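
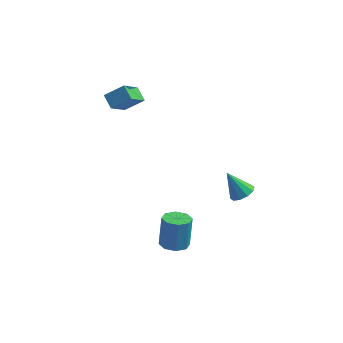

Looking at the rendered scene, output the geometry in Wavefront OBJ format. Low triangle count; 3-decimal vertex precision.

v 4.016 -0.748 0.064
v 4.413 -1.274 0.4
v 3.104 -0.572 1.416
v 4.613 -0.872 0.483
v 4.585 -0.422 0.405
v 4.34 -0.097 0.197
v 3.97 -0.021 -0.062
v 3.618 -0.222 -0.273
v 3.418 -0.625 -0.355
v 3.446 -1.075 -0.277
v 3.691 -1.4 -0.069
v 4.061 -1.476 0.19
v -4.216 1.527 4.407
v -3.206 1.931 5.119
v -3.858 2.86 3.145
v -2.848 3.264 3.857
v -3.652 0.936 3.943
v -2.642 1.34 4.655
v -3.294 2.269 2.681
v -2.284 2.673 3.393
v 0.779 -2.56 -3.596
v 1.529 -2.899 -3.489
v 1.531 -2.34 -1.736
v 0.781 -2 -1.844
v 1.561 -2.295 -3.682
v 1.563 -1.735 -1.929
v 1.135 -1.845 -3.825
v 1.137 -1.286 -2.072
v 0.501 -1.815 -3.834
v 0.502 -1.255 -2.081
v 0.029 -2.22 -3.704
v 0.031 -1.661 -1.951
v -0.003 -2.825 -3.511
v -0.001 -2.265 -1.758
v 0.423 -3.274 -3.368
v 0.425 -2.715 -1.615
v 1.058 -3.305 -3.359
v 1.059 -2.745 -1.606
f 2 1 4
f 2 4 3
f 4 1 5
f 4 5 3
f 5 1 6
f 5 6 3
f 6 1 7
f 6 7 3
f 7 1 8
f 7 8 3
f 8 1 9
f 8 9 3
f 9 1 10
f 9 10 3
f 10 1 11
f 10 11 3
f 11 1 12
f 11 12 3
f 12 1 2
f 12 2 3
f 14 16 13
f 17 14 13
f 13 16 15
f 15 17 13
f 14 20 16
f 18 14 17
f 18 20 14
f 16 20 15
f 19 17 15
f 15 20 19
f 19 18 17
f 20 18 19
f 22 21 25
f 22 25 23
f 23 25 26
f 23 26 24
f 25 21 27
f 25 27 26
f 26 27 28
f 26 28 24
f 27 21 29
f 27 29 28
f 28 29 30
f 28 30 24
f 29 21 31
f 29 31 30
f 30 31 32
f 30 32 24
f 31 21 33
f 31 33 32
f 32 33 34
f 32 34 24
f 33 21 35
f 33 35 34
f 34 35 36
f 34 36 24
f 35 21 37
f 35 37 36
f 36 37 38
f 36 38 24
f 37 21 22
f 37 22 38
f 38 22 23
f 38 23 24



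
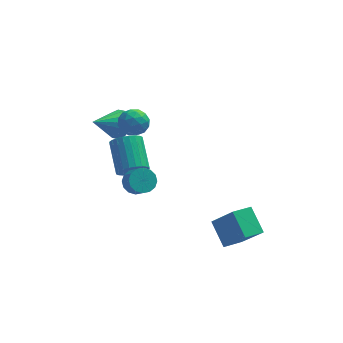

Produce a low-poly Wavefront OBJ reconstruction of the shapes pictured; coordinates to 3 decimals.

v -2.578 1.93 2.806
v -1.861 2.54 2.634
v -1.599 0.74 2.666
v -0.882 1.35 2.494
v -1.276 1.307 3.365
v -1.882 2.043 3.452
v -1.578 1.237 1.848
v -2.184 1.973 1.935
v -1.243 2.112 2.043
v -1.057 2.155 2.98
v -2.403 1.125 2.32
v -2.217 1.168 3.257
v -2.306 2.34 2.732
v -1.154 0.94 2.568
v -1.386 0.915 3.08
v -0.965 1.274 2.979
v -2.318 2.048 3.213
v -1.896 2.406 3.112
v -1.552 1.681 3.542
v -1.564 0.874 2.188
v -1.142 1.232 2.087
v -2.495 2.006 2.321
v -2.074 2.365 2.22
v -1.908 1.599 1.758
v -1.521 2.446 2.284
v -0.945 1.747 2.202
v -1.355 1.68 1.822
v -1.711 2.113 1.873
v -1.411 2.472 2.835
v -0.836 1.772 2.753
v -1.067 1.747 3.264
v -1.423 2.18 3.315
v -1.048 2.22 2.487
v -2.624 1.508 2.547
v -2.049 0.808 2.465
v -2.037 1.1 1.985
v -2.393 1.533 2.036
v -2.515 1.533 3.098
v -1.939 0.834 3.016
v -1.749 1.167 3.427
v -2.105 1.6 3.478
v -2.412 1.06 2.813
v -2.551 4.456 0.113
v -1.924 4.4 0.928
v -4.029 3.524 1.187
v -2.179 4.866 0.981
v -2.533 5.221 0.802
v -2.893 5.372 0.438
v -3.161 5.277 -0.013
v -3.265 4.962 -0.43
v -3.179 4.511 -0.702
v -2.924 4.046 -0.755
v -2.569 3.69 -0.576
v -2.21 3.54 -0.212
v -1.942 3.635 0.239
v -1.837 3.95 0.657
v -1.882 -1.081 0.74
v -0.963 -1.074 0.978
v -1.278 0.708 2.139
v -2.198 0.701 1.9
v -0.958 -0.871 0.668
v -1.274 0.911 1.829
v -1.095 -0.7 0.369
v -1.411 1.082 1.53
v -1.351 -0.587 0.126
v -1.667 1.195 1.287
v -1.688 -0.549 -0.024
v -2.004 1.232 1.137
v -2.055 -0.593 -0.057
v -2.371 1.189 1.104
v -2.395 -0.71 0.031
v -2.711 1.072 1.192
v -2.657 -0.884 0.227
v -2.973 0.898 1.388
v -2.802 -1.088 0.501
v -3.117 0.694 1.662
v -2.806 -1.291 0.811
v -3.122 0.491 1.972
v -2.669 -1.462 1.11
v -2.985 0.32 2.271
v -2.413 -1.575 1.353
v -2.729 0.207 2.514
v -2.076 -1.612 1.503
v -2.392 0.169 2.664
v -1.709 -1.569 1.536
v -2.025 0.213 2.697
v -1.369 -1.452 1.448
v -1.685 0.33 2.609
v -1.107 -1.278 1.252
v -1.423 0.504 2.413
v -1.741 -1.996 0.605
v -1.097 -2.178 0.131
v -0.735 -2.906 0.901
v -1.379 -2.724 1.375
v -0.967 -1.855 0.374
v -0.605 -2.583 1.144
v -1.044 -1.571 0.679
v -0.682 -2.299 1.449
v -1.308 -1.4 0.965
v -0.946 -2.128 1.735
v -1.688 -1.389 1.154
v -1.325 -2.117 1.924
v -2.082 -1.541 1.196
v -1.72 -2.269 1.966
v -2.385 -1.814 1.079
v -2.023 -2.542 1.849
v -2.515 -2.137 0.836
v -2.153 -2.865 1.606
v -2.438 -2.421 0.531
v -2.076 -3.149 1.301
v -2.174 -2.592 0.245
v -1.812 -3.32 1.015
v -1.795 -2.603 0.056
v -1.432 -3.331 0.826
v -1.4 -2.451 0.014
v -1.038 -3.179 0.784
v 3.028 -3.175 -4.387
v 2.432 -1.864 -3.307
v 4.108 -2.428 -4.698
v 3.512 -1.117 -3.619
v 4.128 -4.063 -2.701
v 3.532 -2.752 -1.622
v 5.208 -3.316 -3.013
v 4.612 -2.005 -1.933
f 1 38 17
f 38 12 41
f 17 41 6
f 38 41 17
f 1 17 13
f 17 6 18
f 13 18 2
f 17 18 13
f 1 13 22
f 13 2 23
f 22 23 8
f 13 23 22
f 1 22 34
f 22 8 37
f 34 37 11
f 22 37 34
f 1 34 38
f 34 11 42
f 38 42 12
f 34 42 38
f 2 18 29
f 18 6 32
f 29 32 10
f 18 32 29
f 6 41 19
f 41 12 40
f 19 40 5
f 41 40 19
f 12 42 39
f 42 11 35
f 39 35 3
f 42 35 39
f 11 37 36
f 37 8 24
f 36 24 7
f 37 24 36
f 8 23 28
f 23 2 25
f 28 25 9
f 23 25 28
f 4 30 16
f 30 10 31
f 16 31 5
f 30 31 16
f 4 16 14
f 16 5 15
f 14 15 3
f 16 15 14
f 4 14 21
f 14 3 20
f 21 20 7
f 14 20 21
f 4 21 26
f 21 7 27
f 26 27 9
f 21 27 26
f 4 26 30
f 26 9 33
f 30 33 10
f 26 33 30
f 5 31 19
f 31 10 32
f 19 32 6
f 31 32 19
f 3 15 39
f 15 5 40
f 39 40 12
f 15 40 39
f 7 20 36
f 20 3 35
f 36 35 11
f 20 35 36
f 9 27 28
f 27 7 24
f 28 24 8
f 27 24 28
f 10 33 29
f 33 9 25
f 29 25 2
f 33 25 29
f 44 43 46
f 44 46 45
f 46 43 47
f 46 47 45
f 47 43 48
f 47 48 45
f 48 43 49
f 48 49 45
f 49 43 50
f 49 50 45
f 50 43 51
f 50 51 45
f 51 43 52
f 51 52 45
f 52 43 53
f 52 53 45
f 53 43 54
f 53 54 45
f 54 43 55
f 54 55 45
f 55 43 56
f 55 56 45
f 56 43 44
f 56 44 45
f 58 57 61
f 58 61 59
f 59 61 62
f 59 62 60
f 61 57 63
f 61 63 62
f 62 63 64
f 62 64 60
f 63 57 65
f 63 65 64
f 64 65 66
f 64 66 60
f 65 57 67
f 65 67 66
f 66 67 68
f 66 68 60
f 67 57 69
f 67 69 68
f 68 69 70
f 68 70 60
f 69 57 71
f 69 71 70
f 70 71 72
f 70 72 60
f 71 57 73
f 71 73 72
f 72 73 74
f 72 74 60
f 73 57 75
f 73 75 74
f 74 75 76
f 74 76 60
f 75 57 77
f 75 77 76
f 76 77 78
f 76 78 60
f 77 57 79
f 77 79 78
f 78 79 80
f 78 80 60
f 79 57 81
f 79 81 80
f 80 81 82
f 80 82 60
f 81 57 83
f 81 83 82
f 82 83 84
f 82 84 60
f 83 57 85
f 83 85 84
f 84 85 86
f 84 86 60
f 85 57 87
f 85 87 86
f 86 87 88
f 86 88 60
f 87 57 89
f 87 89 88
f 88 89 90
f 88 90 60
f 89 57 58
f 89 58 90
f 90 58 59
f 90 59 60
f 92 91 95
f 92 95 93
f 93 95 96
f 93 96 94
f 95 91 97
f 95 97 96
f 96 97 98
f 96 98 94
f 97 91 99
f 97 99 98
f 98 99 100
f 98 100 94
f 99 91 101
f 99 101 100
f 100 101 102
f 100 102 94
f 101 91 103
f 101 103 102
f 102 103 104
f 102 104 94
f 103 91 105
f 103 105 104
f 104 105 106
f 104 106 94
f 105 91 107
f 105 107 106
f 106 107 108
f 106 108 94
f 107 91 109
f 107 109 108
f 108 109 110
f 108 110 94
f 109 91 111
f 109 111 110
f 110 111 112
f 110 112 94
f 111 91 113
f 111 113 112
f 112 113 114
f 112 114 94
f 113 91 115
f 113 115 114
f 114 115 116
f 114 116 94
f 115 91 92
f 115 92 116
f 116 92 93
f 116 93 94
f 118 120 117
f 121 118 117
f 117 120 119
f 119 121 117
f 118 124 120
f 122 118 121
f 122 124 118
f 120 124 119
f 123 121 119
f 119 124 123
f 123 122 121
f 124 122 123



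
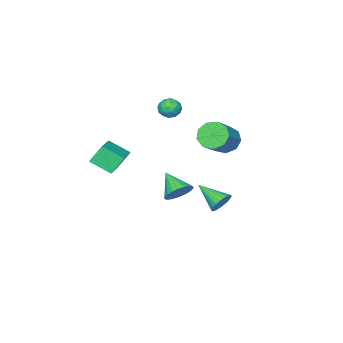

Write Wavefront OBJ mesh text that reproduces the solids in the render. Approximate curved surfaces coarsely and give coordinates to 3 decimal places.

v 0.355 -4.611 0.715
v 2.021 -3.339 1.35
v -0.305 -3.344 -0.092
v 1.361 -2.073 0.544
v 1.099 -4.987 -0.484
v 2.765 -3.716 0.152
v 0.439 -3.721 -1.29
v 2.105 -2.449 -0.655
v -3.047 -1.859 -4.225
v -2.535 -1.393 -3.463
v -3.333 -3.361 -3.115
v -2.937 -1.264 -3.392
v -3.358 -1.238 -3.465
v -3.726 -1.319 -3.669
v -3.976 -1.494 -3.97
v -4.065 -1.731 -4.315
v -3.979 -1.991 -4.644
v -3.732 -2.228 -4.901
v -3.366 -2.401 -5.041
v -2.945 -2.481 -5.04
v -2.542 -2.453 -4.898
v -2.226 -2.322 -4.64
v -2.052 -2.111 -4.31
v -2.051 -1.856 -3.966
v -2.221 -1.602 -3.666
v -0.067 4.826 -1.058
v 0.169 5.215 -0.376
v 0.147 3.094 -0.142
v -0.147 5.199 -0.332
v -0.451 5.126 -0.399
v -0.697 5.008 -0.566
v -0.847 4.862 -0.808
v -0.878 4.71 -1.088
v -0.785 4.576 -1.363
v -0.583 4.48 -1.592
v -0.303 4.436 -1.739
v 0.014 4.452 -1.783
v 0.318 4.525 -1.716
v 0.564 4.644 -1.549
v 0.714 4.79 -1.307
v 0.745 4.942 -1.027
v 0.652 5.076 -0.752
v 0.45 5.172 -0.523
v -3.966 -2.905 3.059
v -3.301 -2.854 2.583
v -4.279 -4.066 2.497
v -3.614 -4.015 2.021
v -3.532 -4.137 2.828
v -3.339 -3.42 3.175
v -4.241 -3.5 1.905
v -4.048 -2.783 2.252
v -3.471 -3.221 1.869
v -3.032 -3.615 2.44
v -4.548 -3.305 2.64
v -4.109 -3.699 3.211
v -3.606 -2.778 2.87
v -3.974 -4.142 2.21
v -3.926 -4.214 2.684
v -3.535 -4.184 2.404
v -3.628 -3.11 3.218
v -3.237 -3.08 2.938
v -3.373 -3.835 3.082
v -4.343 -3.84 2.142
v -3.952 -3.81 1.862
v -4.045 -2.736 2.676
v -3.654 -2.706 2.396
v -4.207 -3.085 1.998
v -3.315 -2.964 2.171
v -3.499 -3.646 1.841
v -3.868 -3.343 1.773
v -3.754 -2.922 1.977
v -3.057 -3.195 2.506
v -3.241 -3.877 2.176
v -3.193 -3.95 2.65
v -3.079 -3.528 2.854
v -3.157 -3.411 2.087
v -4.339 -3.043 2.904
v -4.523 -3.725 2.574
v -4.501 -3.392 2.226
v -4.387 -2.97 2.43
v -4.081 -3.274 3.239
v -4.265 -3.956 2.909
v -3.826 -3.998 3.103
v -3.712 -3.577 3.307
v -4.423 -3.509 2.993
v -2.51 2.657 2.555
v -1.859 2.485 1.763
v -0.238 3.051 2.973
v -0.89 3.223 3.765
v -2.085 3.16 1.75
v -0.464 3.725 2.96
v -2.51 3.599 2.114
v -0.889 4.165 3.324
v -2.935 3.598 2.684
v -1.315 4.163 3.894
v -3.162 3.156 3.194
v -1.541 3.722 4.404
v -3.083 2.481 3.405
v -1.463 3.047 4.615
v -2.737 1.889 3.218
v -1.116 2.454 4.428
v -2.285 1.656 2.721
v -0.664 2.221 3.931
v -1.938 1.891 2.146
v -0.317 2.457 3.356
f 2 4 1
f 5 2 1
f 1 4 3
f 3 5 1
f 2 8 4
f 6 2 5
f 6 8 2
f 4 8 3
f 7 5 3
f 3 8 7
f 7 6 5
f 8 6 7
f 10 9 12
f 10 12 11
f 12 9 13
f 12 13 11
f 13 9 14
f 13 14 11
f 14 9 15
f 14 15 11
f 15 9 16
f 15 16 11
f 16 9 17
f 16 17 11
f 17 9 18
f 17 18 11
f 18 9 19
f 18 19 11
f 19 9 20
f 19 20 11
f 20 9 21
f 20 21 11
f 21 9 22
f 21 22 11
f 22 9 23
f 22 23 11
f 23 9 24
f 23 24 11
f 24 9 25
f 24 25 11
f 25 9 10
f 25 10 11
f 27 26 29
f 27 29 28
f 29 26 30
f 29 30 28
f 30 26 31
f 30 31 28
f 31 26 32
f 31 32 28
f 32 26 33
f 32 33 28
f 33 26 34
f 33 34 28
f 34 26 35
f 34 35 28
f 35 26 36
f 35 36 28
f 36 26 37
f 36 37 28
f 37 26 38
f 37 38 28
f 38 26 39
f 38 39 28
f 39 26 40
f 39 40 28
f 40 26 41
f 40 41 28
f 41 26 42
f 41 42 28
f 42 26 43
f 42 43 28
f 43 26 27
f 43 27 28
f 44 81 60
f 81 55 84
f 60 84 49
f 81 84 60
f 44 60 56
f 60 49 61
f 56 61 45
f 60 61 56
f 44 56 65
f 56 45 66
f 65 66 51
f 56 66 65
f 44 65 77
f 65 51 80
f 77 80 54
f 65 80 77
f 44 77 81
f 77 54 85
f 81 85 55
f 77 85 81
f 45 61 72
f 61 49 75
f 72 75 53
f 61 75 72
f 49 84 62
f 84 55 83
f 62 83 48
f 84 83 62
f 55 85 82
f 85 54 78
f 82 78 46
f 85 78 82
f 54 80 79
f 80 51 67
f 79 67 50
f 80 67 79
f 51 66 71
f 66 45 68
f 71 68 52
f 66 68 71
f 47 73 59
f 73 53 74
f 59 74 48
f 73 74 59
f 47 59 57
f 59 48 58
f 57 58 46
f 59 58 57
f 47 57 64
f 57 46 63
f 64 63 50
f 57 63 64
f 47 64 69
f 64 50 70
f 69 70 52
f 64 70 69
f 47 69 73
f 69 52 76
f 73 76 53
f 69 76 73
f 48 74 62
f 74 53 75
f 62 75 49
f 74 75 62
f 46 58 82
f 58 48 83
f 82 83 55
f 58 83 82
f 50 63 79
f 63 46 78
f 79 78 54
f 63 78 79
f 52 70 71
f 70 50 67
f 71 67 51
f 70 67 71
f 53 76 72
f 76 52 68
f 72 68 45
f 76 68 72
f 87 86 90
f 87 90 88
f 88 90 91
f 88 91 89
f 90 86 92
f 90 92 91
f 91 92 93
f 91 93 89
f 92 86 94
f 92 94 93
f 93 94 95
f 93 95 89
f 94 86 96
f 94 96 95
f 95 96 97
f 95 97 89
f 96 86 98
f 96 98 97
f 97 98 99
f 97 99 89
f 98 86 100
f 98 100 99
f 99 100 101
f 99 101 89
f 100 86 102
f 100 102 101
f 101 102 103
f 101 103 89
f 102 86 104
f 102 104 103
f 103 104 105
f 103 105 89
f 104 86 87
f 104 87 105
f 105 87 88
f 105 88 89



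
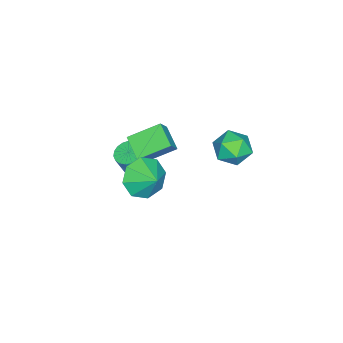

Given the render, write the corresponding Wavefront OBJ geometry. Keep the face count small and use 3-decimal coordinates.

v -0.368 -2.915 -0.396
v -1.237 -1.644 0.347
v 0.431 -2.034 -0.968
v -0.438 -0.763 -0.225
v 0.238 -2.957 0.385
v -0.631 -1.686 1.128
v 1.037 -2.076 -0.187
v 0.168 -0.805 0.556
v 0.751 3.067 3.409
v 1.539 3.179 3.94
v 1.561 2.241 2.38
v 2.349 2.353 2.911
v 1.631 1.806 3.23
v 1.131 2.317 3.866
v 1.969 3.103 2.454
v 1.469 3.614 3.09
v 2.292 3.201 3.35
v 2.083 2.4 3.829
v 1.017 3.02 2.491
v 0.808 2.219 2.97
v -0.838 -2.632 -3.167
v -0.45 -2.002 -3.15
v 0.205 -2.457 -1.196
v -0.182 -3.088 -1.213
v -0.723 -1.913 -3.038
v -0.068 -2.368 -1.084
v -1.015 -1.948 -2.948
v -0.36 -2.403 -0.994
v -1.276 -2.102 -2.896
v -0.621 -2.557 -0.942
v -1.462 -2.347 -2.891
v -0.807 -2.802 -0.937
v -1.54 -2.642 -2.933
v -0.885 -3.097 -0.98
v -1.496 -2.935 -3.016
v -0.841 -3.39 -1.063
v -1.338 -3.176 -3.125
v -0.683 -3.631 -1.172
v -1.094 -3.323 -3.241
v -0.439 -3.778 -1.288
v -0.806 -3.35 -3.345
v -0.151 -3.805 -1.391
v -0.523 -3.254 -3.417
v 0.133 -3.709 -1.464
v -0.294 -3.05 -3.446
v 0.361 -3.505 -1.493
v -0.159 -2.774 -3.427
v 0.496 -3.229 -1.474
v -0.142 -2.473 -3.363
v 0.513 -2.928 -1.409
v -0.245 -2.2 -3.265
v 0.41 -2.655 -1.311
v 3.005 -0.803 0.871
v 3.471 -0.426 -0.04
v 3.515 0.063 1.489
v 2.722 -0.086 0.1
v 2.139 -0.166 0.691
v 2.064 -0.619 1.388
v 2.54 -1.18 1.781
v 3.288 -1.52 1.641
v 3.871 -1.44 1.05
v 3.947 -0.987 0.353
f 2 4 1
f 5 2 1
f 1 4 3
f 3 5 1
f 2 8 4
f 6 2 5
f 6 8 2
f 4 8 3
f 7 5 3
f 3 8 7
f 7 6 5
f 8 6 7
f 9 20 14
f 9 14 10
f 9 10 16
f 9 16 19
f 9 19 20
f 10 14 18
f 14 20 13
f 20 19 11
f 19 16 15
f 16 10 17
f 12 18 13
f 12 13 11
f 12 11 15
f 12 15 17
f 12 17 18
f 13 18 14
f 11 13 20
f 15 11 19
f 17 15 16
f 18 17 10
f 22 21 25
f 22 25 23
f 23 25 26
f 23 26 24
f 25 21 27
f 25 27 26
f 26 27 28
f 26 28 24
f 27 21 29
f 27 29 28
f 28 29 30
f 28 30 24
f 29 21 31
f 29 31 30
f 30 31 32
f 30 32 24
f 31 21 33
f 31 33 32
f 32 33 34
f 32 34 24
f 33 21 35
f 33 35 34
f 34 35 36
f 34 36 24
f 35 21 37
f 35 37 36
f 36 37 38
f 36 38 24
f 37 21 39
f 37 39 38
f 38 39 40
f 38 40 24
f 39 21 41
f 39 41 40
f 40 41 42
f 40 42 24
f 41 21 43
f 41 43 42
f 42 43 44
f 42 44 24
f 43 21 45
f 43 45 44
f 44 45 46
f 44 46 24
f 45 21 47
f 45 47 46
f 46 47 48
f 46 48 24
f 47 21 49
f 47 49 48
f 48 49 50
f 48 50 24
f 49 21 51
f 49 51 50
f 50 51 52
f 50 52 24
f 51 21 22
f 51 22 52
f 52 22 23
f 52 23 24
f 54 53 56
f 54 56 55
f 56 53 57
f 56 57 55
f 57 53 58
f 57 58 55
f 58 53 59
f 58 59 55
f 59 53 60
f 59 60 55
f 60 53 61
f 60 61 55
f 61 53 62
f 61 62 55
f 62 53 54
f 62 54 55



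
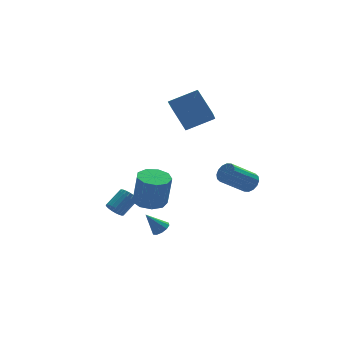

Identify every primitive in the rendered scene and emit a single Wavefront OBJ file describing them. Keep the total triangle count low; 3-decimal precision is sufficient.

v 0.644 0.926 3.308
v 2.437 0.543 4.08
v 0.383 2.421 4.656
v 2.176 2.037 5.429
v 1.484 2.243 2.011
v 3.277 1.859 2.784
v 1.223 3.737 3.36
v 3.016 3.354 4.132
v -1.643 -0.798 -4.111
v -1.11 -0.741 -3.779
v -2.437 -0.382 -2.909
v -1.185 -0.398 -3.947
v -1.434 -0.207 -4.178
v -1.763 -0.243 -4.383
v -2.046 -0.49 -4.484
v -2.175 -0.855 -4.443
v -2.101 -1.199 -4.275
v -1.851 -1.389 -4.044
v -1.522 -1.354 -3.839
v -1.239 -1.106 -3.738
v 3.032 -3.105 -0.099
v 3.477 -2.955 0.46
v 1.852 -2.985 1.759
v 1.408 -3.135 1.199
v 3.366 -2.618 0.33
v 1.742 -2.647 1.628
v 3.166 -2.412 0.084
v 1.542 -2.441 1.383
v 2.931 -2.391 -0.21
v 1.306 -2.42 1.088
v 2.722 -2.562 -0.475
v 1.097 -2.591 0.823
v 2.597 -2.878 -0.639
v 0.972 -2.908 0.659
v 2.588 -3.255 -0.659
v 0.963 -3.285 0.64
v 2.698 -3.593 -0.528
v 1.074 -3.622 0.77
v 2.898 -3.799 -0.283
v 1.274 -3.828 1.016
v 3.134 -3.82 0.012
v 1.509 -3.849 1.31
v 3.343 -3.649 0.277
v 1.718 -3.678 1.575
v 3.468 -3.332 0.441
v 1.843 -3.362 1.739
v -3.639 1.413 -3.193
v -3.306 1.513 -3.754
v -2.149 1.966 -2.988
v -2.481 1.867 -2.427
v -3.427 1.756 -3.716
v -2.27 2.209 -2.95
v -3.584 1.94 -3.587
v -2.427 2.393 -2.821
v -3.751 2.033 -3.39
v -2.594 2.487 -2.624
v -3.899 2.019 -3.159
v -2.741 2.472 -2.393
v -4.001 1.9 -2.934
v -2.844 2.354 -2.168
v -4.041 1.697 -2.753
v -2.884 2.151 -1.987
v -4.011 1.445 -2.649
v -2.854 1.898 -1.883
v -3.917 1.187 -2.639
v -2.76 1.641 -1.873
v -3.775 0.969 -2.724
v -2.617 1.422 -1.958
v -3.609 0.827 -2.891
v -2.452 1.281 -2.125
v -3.448 0.787 -3.11
v -2.291 1.24 -2.344
v -3.321 0.855 -3.343
v -2.163 1.308 -2.577
v -3.248 1.019 -3.55
v -2.091 1.473 -2.784
v -3.243 1.252 -3.696
v -2.085 1.705 -2.93
v -1.753 0.506 -2.39
v -0.82 0.001 -2.53
v -0.614 -0.211 -0.39
v -1.547 0.294 -0.25
v -0.708 0.722 -2.469
v -0.502 0.51 -0.329
v -1.085 1.342 -2.371
v -0.879 1.13 -0.232
v -1.774 1.57 -2.282
v -1.569 1.358 -0.143
v -2.454 1.301 -2.244
v -2.248 1.089 -0.104
v -2.805 0.66 -2.273
v -2.6 0.448 -0.134
v -2.664 -0.053 -2.358
v -2.459 -0.266 -0.218
v -2.097 -0.505 -2.457
v -1.891 -0.717 -0.317
v -1.368 -0.483 -2.525
v -1.163 -0.695 -0.385
f 2 4 1
f 5 2 1
f 1 4 3
f 3 5 1
f 2 8 4
f 6 2 5
f 6 8 2
f 4 8 3
f 7 5 3
f 3 8 7
f 7 6 5
f 8 6 7
f 10 9 12
f 10 12 11
f 12 9 13
f 12 13 11
f 13 9 14
f 13 14 11
f 14 9 15
f 14 15 11
f 15 9 16
f 15 16 11
f 16 9 17
f 16 17 11
f 17 9 18
f 17 18 11
f 18 9 19
f 18 19 11
f 19 9 20
f 19 20 11
f 20 9 10
f 20 10 11
f 22 21 25
f 22 25 23
f 23 25 26
f 23 26 24
f 25 21 27
f 25 27 26
f 26 27 28
f 26 28 24
f 27 21 29
f 27 29 28
f 28 29 30
f 28 30 24
f 29 21 31
f 29 31 30
f 30 31 32
f 30 32 24
f 31 21 33
f 31 33 32
f 32 33 34
f 32 34 24
f 33 21 35
f 33 35 34
f 34 35 36
f 34 36 24
f 35 21 37
f 35 37 36
f 36 37 38
f 36 38 24
f 37 21 39
f 37 39 38
f 38 39 40
f 38 40 24
f 39 21 41
f 39 41 40
f 40 41 42
f 40 42 24
f 41 21 43
f 41 43 42
f 42 43 44
f 42 44 24
f 43 21 45
f 43 45 44
f 44 45 46
f 44 46 24
f 45 21 22
f 45 22 46
f 46 22 23
f 46 23 24
f 48 47 51
f 48 51 49
f 49 51 52
f 49 52 50
f 51 47 53
f 51 53 52
f 52 53 54
f 52 54 50
f 53 47 55
f 53 55 54
f 54 55 56
f 54 56 50
f 55 47 57
f 55 57 56
f 56 57 58
f 56 58 50
f 57 47 59
f 57 59 58
f 58 59 60
f 58 60 50
f 59 47 61
f 59 61 60
f 60 61 62
f 60 62 50
f 61 47 63
f 61 63 62
f 62 63 64
f 62 64 50
f 63 47 65
f 63 65 64
f 64 65 66
f 64 66 50
f 65 47 67
f 65 67 66
f 66 67 68
f 66 68 50
f 67 47 69
f 67 69 68
f 68 69 70
f 68 70 50
f 69 47 71
f 69 71 70
f 70 71 72
f 70 72 50
f 71 47 73
f 71 73 72
f 72 73 74
f 72 74 50
f 73 47 75
f 73 75 74
f 74 75 76
f 74 76 50
f 75 47 77
f 75 77 76
f 76 77 78
f 76 78 50
f 77 47 48
f 77 48 78
f 78 48 49
f 78 49 50
f 80 79 83
f 80 83 81
f 81 83 84
f 81 84 82
f 83 79 85
f 83 85 84
f 84 85 86
f 84 86 82
f 85 79 87
f 85 87 86
f 86 87 88
f 86 88 82
f 87 79 89
f 87 89 88
f 88 89 90
f 88 90 82
f 89 79 91
f 89 91 90
f 90 91 92
f 90 92 82
f 91 79 93
f 91 93 92
f 92 93 94
f 92 94 82
f 93 79 95
f 93 95 94
f 94 95 96
f 94 96 82
f 95 79 97
f 95 97 96
f 96 97 98
f 96 98 82
f 97 79 80
f 97 80 98
f 98 80 81
f 98 81 82



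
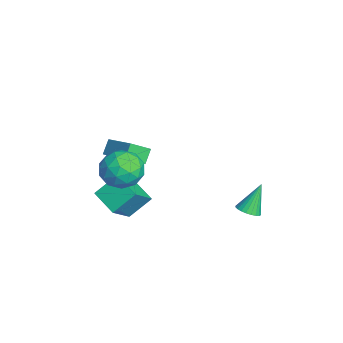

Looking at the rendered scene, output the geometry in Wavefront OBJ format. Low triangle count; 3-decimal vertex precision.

v -2.075 -2.44 -2.03
v -1.835 -3.509 -1.313
v -2.633 -2.075 -1.298
v -2.393 -3.144 -0.581
v -0.327 -1.476 -1.179
v -0.087 -2.545 -0.462
v -0.885 -1.111 -0.447
v -0.645 -2.18 0.27
v 0.546 -3.362 -2.949
v 1.648 -4.307 -1.632
v 0.289 -2.172 -1.88
v 1.391 -3.117 -0.563
v 1.869 -2.583 -3.497
v 2.971 -3.528 -2.18
v 1.612 -1.393 -2.428
v 2.714 -2.338 -1.111
v 2.277 3.462 -3.368
v 2.79 3.934 -3.427
v 1.763 4.218 -1.772
v 2.585 4.062 -3.554
v 2.333 4.099 -3.652
v 2.072 4.039 -3.708
v 1.843 3.891 -3.711
v 1.679 3.677 -3.663
v 1.607 3.431 -3.569
v 1.637 3.189 -3.445
v 1.764 2.989 -3.31
v 1.969 2.861 -3.183
v 2.221 2.824 -3.084
v 2.481 2.885 -3.029
v 2.711 3.033 -3.025
v 2.874 3.246 -3.074
v 2.947 3.492 -3.167
v 2.917 3.734 -3.291
v 3.29 -2.267 2.134
v 4.146 -2.372 1.272
v 2.294 -3.768 1.328
v 3.15 -3.873 0.466
v 3.408 -4.169 1.621
v 4.023 -3.241 2.119
v 2.417 -2.899 0.481
v 3.032 -1.971 0.979
v 3.606 -2.763 0.25
v 4.219 -3.548 0.955
v 2.221 -2.592 1.645
v 2.834 -3.377 2.35
v 3.806 -2.188 1.773
v 2.634 -3.952 0.827
v 2.786 -4.126 1.505
v 3.289 -4.188 0.999
v 3.733 -2.698 2.271
v 4.237 -2.761 1.765
v 3.803 -3.816 1.97
v 2.203 -3.379 0.835
v 2.707 -3.442 0.329
v 3.151 -1.952 1.601
v 3.654 -2.014 1.095
v 2.637 -2.324 0.63
v 3.992 -2.48 0.666
v 3.406 -3.362 0.193
v 2.975 -2.789 0.202
v 3.337 -2.244 0.494
v 4.352 -2.941 1.08
v 3.766 -3.823 0.607
v 3.917 -3.997 1.286
v 4.279 -3.452 1.579
v 4.034 -3.171 0.48
v 2.674 -2.317 1.993
v 2.088 -3.199 1.52
v 2.161 -2.688 1.021
v 2.523 -2.143 1.314
v 3.034 -2.778 2.407
v 2.448 -3.66 1.934
v 3.103 -3.896 2.106
v 3.465 -3.351 2.398
v 2.406 -2.969 2.12
f 2 4 1
f 5 2 1
f 1 4 3
f 3 5 1
f 2 8 4
f 6 2 5
f 6 8 2
f 4 8 3
f 7 5 3
f 3 8 7
f 7 6 5
f 8 6 7
f 10 12 9
f 13 10 9
f 9 12 11
f 11 13 9
f 10 16 12
f 14 10 13
f 14 16 10
f 12 16 11
f 15 13 11
f 11 16 15
f 15 14 13
f 16 14 15
f 18 17 20
f 18 20 19
f 20 17 21
f 20 21 19
f 21 17 22
f 21 22 19
f 22 17 23
f 22 23 19
f 23 17 24
f 23 24 19
f 24 17 25
f 24 25 19
f 25 17 26
f 25 26 19
f 26 17 27
f 26 27 19
f 27 17 28
f 27 28 19
f 28 17 29
f 28 29 19
f 29 17 30
f 29 30 19
f 30 17 31
f 30 31 19
f 31 17 32
f 31 32 19
f 32 17 33
f 32 33 19
f 33 17 34
f 33 34 19
f 34 17 18
f 34 18 19
f 35 72 51
f 72 46 75
f 51 75 40
f 72 75 51
f 35 51 47
f 51 40 52
f 47 52 36
f 51 52 47
f 35 47 56
f 47 36 57
f 56 57 42
f 47 57 56
f 35 56 68
f 56 42 71
f 68 71 45
f 56 71 68
f 35 68 72
f 68 45 76
f 72 76 46
f 68 76 72
f 36 52 63
f 52 40 66
f 63 66 44
f 52 66 63
f 40 75 53
f 75 46 74
f 53 74 39
f 75 74 53
f 46 76 73
f 76 45 69
f 73 69 37
f 76 69 73
f 45 71 70
f 71 42 58
f 70 58 41
f 71 58 70
f 42 57 62
f 57 36 59
f 62 59 43
f 57 59 62
f 38 64 50
f 64 44 65
f 50 65 39
f 64 65 50
f 38 50 48
f 50 39 49
f 48 49 37
f 50 49 48
f 38 48 55
f 48 37 54
f 55 54 41
f 48 54 55
f 38 55 60
f 55 41 61
f 60 61 43
f 55 61 60
f 38 60 64
f 60 43 67
f 64 67 44
f 60 67 64
f 39 65 53
f 65 44 66
f 53 66 40
f 65 66 53
f 37 49 73
f 49 39 74
f 73 74 46
f 49 74 73
f 41 54 70
f 54 37 69
f 70 69 45
f 54 69 70
f 43 61 62
f 61 41 58
f 62 58 42
f 61 58 62
f 44 67 63
f 67 43 59
f 63 59 36
f 67 59 63



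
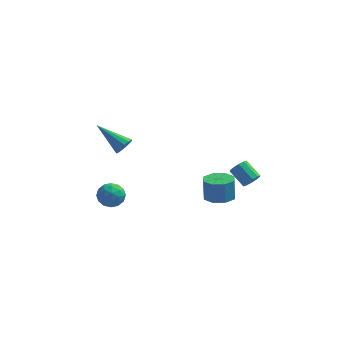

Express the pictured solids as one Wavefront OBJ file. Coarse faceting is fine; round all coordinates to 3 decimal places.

v -2.234 -0.701 3.288
v -1.893 -0.538 3.715
v -3.726 0.001 4.212
v -1.905 -0.292 3.509
v -2.021 -0.176 3.233
v -2.204 -0.226 2.975
v -2.398 -0.427 2.816
v -2.539 -0.716 2.807
v -2.583 -0.999 2.951
v -2.517 -1.188 3.202
v -2.361 -1.223 3.48
v -2.164 -1.091 3.698
v -1.99 -0.836 3.785
v 3.888 1.794 -0.613
v 4.176 1.692 -0.156
v 3.4 2.303 0.47
v 3.112 2.406 0.013
v 4.294 1.981 -0.292
v 3.518 2.592 0.334
v 4.256 2.198 -0.551
v 3.48 2.809 0.076
v 4.078 2.261 -0.833
v 3.302 2.873 -0.207
v 3.828 2.146 -1.032
v 3.051 2.757 -0.405
v 3.6 1.897 -1.07
v 2.824 2.508 -0.444
v 3.482 1.608 -0.934
v 2.706 2.219 -0.308
v 3.52 1.391 -0.676
v 2.744 2.002 -0.049
v 3.698 1.327 -0.393
v 2.922 1.939 0.233
v 3.949 1.443 -0.195
v 3.172 2.054 0.432
v -3.995 2.739 -3.225
v -3.268 2.597 -3.551
v -3.732 1.883 -2.269
v -3.005 1.741 -2.595
v -3.163 2.458 -2.253
v -3.325 2.987 -2.844
v -3.675 1.493 -2.976
v -3.837 2.022 -3.567
v -3.07 1.828 -3.398
v -2.753 2.424 -2.951
v -4.247 2.056 -2.869
v -3.93 2.652 -2.422
v -3.654 2.743 -3.472
v -3.346 1.737 -2.348
v -3.438 2.158 -2.147
v -3.011 2.075 -2.339
v -3.688 2.972 -3.056
v -3.261 2.889 -3.248
v -3.199 2.807 -2.485
v -3.739 1.591 -2.572
v -3.312 1.508 -2.764
v -3.989 2.405 -3.481
v -3.562 2.322 -3.673
v -3.801 1.673 -3.335
v -3.111 2.208 -3.574
v -2.956 1.704 -3.012
v -3.35 1.559 -3.236
v -3.445 1.87 -3.583
v -2.925 2.558 -3.311
v -2.77 2.055 -2.749
v -2.863 2.476 -2.548
v -2.958 2.787 -2.895
v -2.808 2.106 -3.22
v -4.23 2.425 -3.071
v -4.075 1.922 -2.509
v -4.042 1.693 -2.925
v -4.137 2.004 -3.272
v -4.044 2.776 -2.808
v -3.889 2.272 -2.246
v -3.555 2.61 -2.237
v -3.65 2.921 -2.584
v -4.192 2.374 -2.6
v 2.082 3.234 -3.216
v 2.91 2.986 -3.11
v 2.825 3.238 -1.858
v 1.998 3.486 -1.964
v 2.854 3.636 -3.245
v 2.769 3.888 -1.992
v 2.346 4.051 -3.362
v 2.261 4.302 -2.11
v 1.684 3.987 -3.394
v 1.599 4.238 -2.142
v 1.255 3.482 -3.322
v 1.17 3.734 -2.07
v 1.311 2.832 -3.188
v 1.226 3.084 -1.935
v 1.819 2.418 -3.07
v 1.734 2.669 -1.818
v 2.481 2.482 -3.038
v 2.396 2.733 -1.786
f 2 1 4
f 2 4 3
f 4 1 5
f 4 5 3
f 5 1 6
f 5 6 3
f 6 1 7
f 6 7 3
f 7 1 8
f 7 8 3
f 8 1 9
f 8 9 3
f 9 1 10
f 9 10 3
f 10 1 11
f 10 11 3
f 11 1 12
f 11 12 3
f 12 1 13
f 12 13 3
f 13 1 2
f 13 2 3
f 15 14 18
f 15 18 16
f 16 18 19
f 16 19 17
f 18 14 20
f 18 20 19
f 19 20 21
f 19 21 17
f 20 14 22
f 20 22 21
f 21 22 23
f 21 23 17
f 22 14 24
f 22 24 23
f 23 24 25
f 23 25 17
f 24 14 26
f 24 26 25
f 25 26 27
f 25 27 17
f 26 14 28
f 26 28 27
f 27 28 29
f 27 29 17
f 28 14 30
f 28 30 29
f 29 30 31
f 29 31 17
f 30 14 32
f 30 32 31
f 31 32 33
f 31 33 17
f 32 14 34
f 32 34 33
f 33 34 35
f 33 35 17
f 34 14 15
f 34 15 35
f 35 15 16
f 35 16 17
f 36 73 52
f 73 47 76
f 52 76 41
f 73 76 52
f 36 52 48
f 52 41 53
f 48 53 37
f 52 53 48
f 36 48 57
f 48 37 58
f 57 58 43
f 48 58 57
f 36 57 69
f 57 43 72
f 69 72 46
f 57 72 69
f 36 69 73
f 69 46 77
f 73 77 47
f 69 77 73
f 37 53 64
f 53 41 67
f 64 67 45
f 53 67 64
f 41 76 54
f 76 47 75
f 54 75 40
f 76 75 54
f 47 77 74
f 77 46 70
f 74 70 38
f 77 70 74
f 46 72 71
f 72 43 59
f 71 59 42
f 72 59 71
f 43 58 63
f 58 37 60
f 63 60 44
f 58 60 63
f 39 65 51
f 65 45 66
f 51 66 40
f 65 66 51
f 39 51 49
f 51 40 50
f 49 50 38
f 51 50 49
f 39 49 56
f 49 38 55
f 56 55 42
f 49 55 56
f 39 56 61
f 56 42 62
f 61 62 44
f 56 62 61
f 39 61 65
f 61 44 68
f 65 68 45
f 61 68 65
f 40 66 54
f 66 45 67
f 54 67 41
f 66 67 54
f 38 50 74
f 50 40 75
f 74 75 47
f 50 75 74
f 42 55 71
f 55 38 70
f 71 70 46
f 55 70 71
f 44 62 63
f 62 42 59
f 63 59 43
f 62 59 63
f 45 68 64
f 68 44 60
f 64 60 37
f 68 60 64
f 79 78 82
f 79 82 80
f 80 82 83
f 80 83 81
f 82 78 84
f 82 84 83
f 83 84 85
f 83 85 81
f 84 78 86
f 84 86 85
f 85 86 87
f 85 87 81
f 86 78 88
f 86 88 87
f 87 88 89
f 87 89 81
f 88 78 90
f 88 90 89
f 89 90 91
f 89 91 81
f 90 78 92
f 90 92 91
f 91 92 93
f 91 93 81
f 92 78 94
f 92 94 93
f 93 94 95
f 93 95 81
f 94 78 79
f 94 79 95
f 95 79 80
f 95 80 81



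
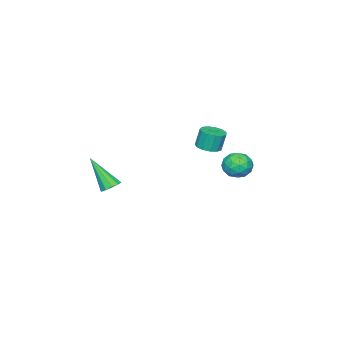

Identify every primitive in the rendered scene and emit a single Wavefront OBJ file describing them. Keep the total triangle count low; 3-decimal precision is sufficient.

v -3.4 3.27 1.982
v -2.876 3.742 2.334
v -2.564 3.038 1.046
v -2.04 3.51 1.398
v -2.233 2.821 1.728
v -2.75 2.964 2.307
v -2.69 3.816 1.073
v -3.207 3.959 1.652
v -2.437 4.08 1.772
v -2.154 3.465 2.177
v -3.286 3.315 1.203
v -3.003 2.7 1.608
v -3.211 3.526 2.24
v -2.229 3.254 1.14
v -2.342 2.848 1.334
v -2.034 3.126 1.541
v -3.137 3.069 2.224
v -2.829 3.347 2.431
v -2.451 2.805 2.075
v -2.611 3.433 0.949
v -2.303 3.711 1.156
v -3.406 3.654 1.839
v -3.098 3.932 2.046
v -2.989 3.975 1.305
v -2.645 4.002 2.116
v -2.154 3.866 1.566
v -2.536 4.046 1.376
v -2.84 4.13 1.716
v -2.479 3.641 2.354
v -1.988 3.504 1.804
v -2.101 3.099 1.999
v -2.405 3.184 2.339
v -2.221 3.839 2.024
v -3.452 3.276 1.576
v -2.961 3.139 1.026
v -3.035 3.596 1.041
v -3.339 3.681 1.381
v -3.286 2.914 1.814
v -2.795 2.778 1.264
v -2.6 2.65 1.664
v -2.904 2.734 2.004
v -3.219 2.941 1.356
v -3.059 1.536 2.243
v -2.568 1.962 2.252
v -2.731 2.13 3.265
v -3.221 1.704 3.257
v -2.87 2.154 2.172
v -3.032 2.321 3.185
v -3.231 2.15 2.114
v -3.394 2.317 3.128
v -3.538 1.95 2.098
v -3.701 2.118 3.111
v -3.693 1.62 2.128
v -3.856 1.787 3.141
v -3.646 1.263 2.194
v -3.809 1.43 3.208
v -3.413 0.992 2.276
v -3.576 1.16 3.29
v -3.067 0.895 2.348
v -3.23 1.062 3.361
v -2.719 1.001 2.386
v -2.882 1.168 3.4
v -2.478 1.277 2.379
v -2.641 1.444 3.393
v -2.422 1.636 2.329
v -2.585 1.803 3.343
v 3.272 0.587 1.997
v 3.549 0.227 1.724
v 3.328 -0.527 3.523
v 3.762 0.432 1.866
v 3.787 0.696 2.058
v 3.616 0.919 2.227
v 3.314 1.014 2.308
v 2.995 0.947 2.27
v 2.783 0.742 2.128
v 2.757 0.478 1.936
v 2.929 0.256 1.767
v 3.231 0.16 1.687
f 1 38 17
f 38 12 41
f 17 41 6
f 38 41 17
f 1 17 13
f 17 6 18
f 13 18 2
f 17 18 13
f 1 13 22
f 13 2 23
f 22 23 8
f 13 23 22
f 1 22 34
f 22 8 37
f 34 37 11
f 22 37 34
f 1 34 38
f 34 11 42
f 38 42 12
f 34 42 38
f 2 18 29
f 18 6 32
f 29 32 10
f 18 32 29
f 6 41 19
f 41 12 40
f 19 40 5
f 41 40 19
f 12 42 39
f 42 11 35
f 39 35 3
f 42 35 39
f 11 37 36
f 37 8 24
f 36 24 7
f 37 24 36
f 8 23 28
f 23 2 25
f 28 25 9
f 23 25 28
f 4 30 16
f 30 10 31
f 16 31 5
f 30 31 16
f 4 16 14
f 16 5 15
f 14 15 3
f 16 15 14
f 4 14 21
f 14 3 20
f 21 20 7
f 14 20 21
f 4 21 26
f 21 7 27
f 26 27 9
f 21 27 26
f 4 26 30
f 26 9 33
f 30 33 10
f 26 33 30
f 5 31 19
f 31 10 32
f 19 32 6
f 31 32 19
f 3 15 39
f 15 5 40
f 39 40 12
f 15 40 39
f 7 20 36
f 20 3 35
f 36 35 11
f 20 35 36
f 9 27 28
f 27 7 24
f 28 24 8
f 27 24 28
f 10 33 29
f 33 9 25
f 29 25 2
f 33 25 29
f 44 43 47
f 44 47 45
f 45 47 48
f 45 48 46
f 47 43 49
f 47 49 48
f 48 49 50
f 48 50 46
f 49 43 51
f 49 51 50
f 50 51 52
f 50 52 46
f 51 43 53
f 51 53 52
f 52 53 54
f 52 54 46
f 53 43 55
f 53 55 54
f 54 55 56
f 54 56 46
f 55 43 57
f 55 57 56
f 56 57 58
f 56 58 46
f 57 43 59
f 57 59 58
f 58 59 60
f 58 60 46
f 59 43 61
f 59 61 60
f 60 61 62
f 60 62 46
f 61 43 63
f 61 63 62
f 62 63 64
f 62 64 46
f 63 43 65
f 63 65 64
f 64 65 66
f 64 66 46
f 65 43 44
f 65 44 66
f 66 44 45
f 66 45 46
f 68 67 70
f 68 70 69
f 70 67 71
f 70 71 69
f 71 67 72
f 71 72 69
f 72 67 73
f 72 73 69
f 73 67 74
f 73 74 69
f 74 67 75
f 74 75 69
f 75 67 76
f 75 76 69
f 76 67 77
f 76 77 69
f 77 67 78
f 77 78 69
f 78 67 68
f 78 68 69



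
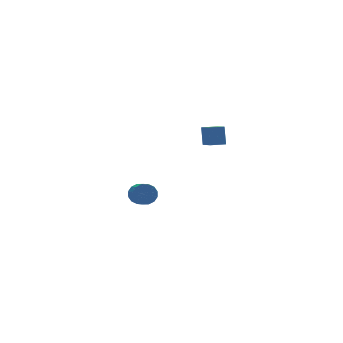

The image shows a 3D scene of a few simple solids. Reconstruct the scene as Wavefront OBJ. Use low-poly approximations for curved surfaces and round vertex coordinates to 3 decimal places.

v -3.7 3.179 -4.216
v -3.267 2.821 -4.771
v -3.407 1.764 -4.2
v -3.84 2.121 -3.644
v -2.998 2.939 -4.487
v -3.137 1.882 -3.916
v -2.917 3.122 -4.13
v -3.056 2.064 -3.559
v -3.046 3.319 -3.796
v -3.185 2.262 -3.225
v -3.35 3.479 -3.575
v -3.49 2.422 -3.003
v -3.748 3.559 -3.525
v -3.888 2.501 -2.953
v -4.133 3.536 -3.66
v -4.273 2.479 -3.089
v -4.403 3.418 -3.944
v -4.542 2.361 -3.373
v -4.484 3.236 -4.301
v -4.623 2.178 -3.73
v -4.355 3.038 -4.635
v -4.494 1.981 -4.064
v -4.05 2.878 -4.857
v -4.19 1.821 -4.285
v -3.652 2.799 -4.907
v -3.792 1.741 -4.335
v -2.886 -4.753 3.805
v -2.727 -4.213 4.921
v -2.635 -3.29 3.062
v -2.476 -2.75 4.178
v -1.984 -4.93 3.762
v -1.825 -4.39 4.878
v -1.733 -3.467 3.019
v -1.574 -2.927 4.135
f 2 1 5
f 2 5 3
f 3 5 6
f 3 6 4
f 5 1 7
f 5 7 6
f 6 7 8
f 6 8 4
f 7 1 9
f 7 9 8
f 8 9 10
f 8 10 4
f 9 1 11
f 9 11 10
f 10 11 12
f 10 12 4
f 11 1 13
f 11 13 12
f 12 13 14
f 12 14 4
f 13 1 15
f 13 15 14
f 14 15 16
f 14 16 4
f 15 1 17
f 15 17 16
f 16 17 18
f 16 18 4
f 17 1 19
f 17 19 18
f 18 19 20
f 18 20 4
f 19 1 21
f 19 21 20
f 20 21 22
f 20 22 4
f 21 1 23
f 21 23 22
f 22 23 24
f 22 24 4
f 23 1 25
f 23 25 24
f 24 25 26
f 24 26 4
f 25 1 2
f 25 2 26
f 26 2 3
f 26 3 4
f 28 30 27
f 31 28 27
f 27 30 29
f 29 31 27
f 28 34 30
f 32 28 31
f 32 34 28
f 30 34 29
f 33 31 29
f 29 34 33
f 33 32 31
f 34 32 33



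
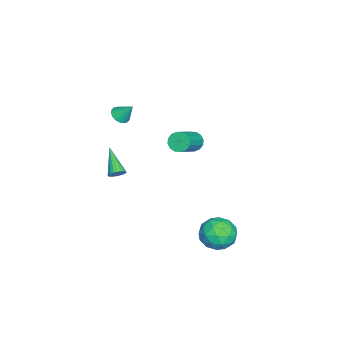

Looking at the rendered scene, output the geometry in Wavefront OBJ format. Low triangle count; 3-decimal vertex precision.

v -4.18 0.131 0.04
v -3.764 0.371 -0.51
v -2.104 -0.031 0.57
v -2.52 -0.271 1.12
v -3.829 0.676 -0.296
v -2.17 0.274 0.784
v -3.988 0.835 0.007
v -2.329 0.433 1.087
v -4.198 0.805 0.32
v -2.539 0.403 1.4
v -4.404 0.595 0.557
v -2.745 0.193 1.637
v -4.549 0.26 0.656
v -2.89 -0.142 1.736
v -4.596 -0.109 0.59
v -2.936 -0.511 1.67
v -4.53 -0.414 0.376
v -2.871 -0.816 1.456
v -4.371 -0.573 0.073
v -2.712 -0.975 1.153
v -4.161 -0.543 -0.24
v -2.502 -0.945 0.84
v -3.955 -0.333 -0.477
v -2.296 -0.735 0.603
v -3.81 0.002 -0.576
v -2.151 -0.4 0.504
v 3.455 4.627 -0.884
v 4.378 4.103 -0.398
v 3.382 3.277 -2.202
v 4.305 2.753 -1.716
v 3.281 2.767 -1.157
v 3.326 3.601 -0.342
v 4.434 3.779 -2.258
v 4.479 4.613 -1.443
v 4.983 3.579 -1.247
v 4.271 2.954 -0.567
v 3.489 4.426 -2.033
v 2.777 3.801 -1.353
v 3.923 4.484 -0.525
v 3.837 2.896 -2.075
v 3.235 2.904 -1.746
v 3.778 2.596 -1.461
v 3.304 4.189 -0.492
v 3.847 3.881 -0.207
v 3.202 3.095 -0.653
v 3.913 3.499 -2.393
v 4.456 3.191 -2.108
v 3.982 4.784 -1.139
v 4.525 4.476 -0.854
v 4.558 4.285 -1.947
v 4.821 3.868 -0.739
v 4.778 3.074 -1.514
v 4.854 3.677 -1.832
v 4.881 4.168 -1.353
v 4.402 3.5 -0.339
v 4.359 2.706 -1.114
v 3.757 2.714 -0.785
v 3.784 3.205 -0.306
v 4.758 3.192 -0.838
v 3.401 4.674 -1.486
v 3.358 3.88 -2.261
v 3.976 4.175 -2.294
v 4.003 4.666 -1.815
v 2.982 4.306 -1.086
v 2.939 3.512 -1.861
v 2.879 3.212 -1.247
v 2.906 3.703 -0.768
v 3.002 4.188 -1.762
v -2.047 -3.671 3.212
v -1.705 -4.138 3.529
v -1.873 -2.869 4.208
v -1.497 -3.996 3.378
v -1.398 -3.79 3.195
v -1.427 -3.559 3.015
v -1.579 -3.351 2.874
v -1.823 -3.207 2.8
v -2.112 -3.154 2.807
v -2.388 -3.203 2.895
v -2.596 -3.346 3.046
v -2.696 -3.552 3.23
v -2.666 -3.782 3.41
v -2.515 -3.99 3.551
v -2.27 -4.135 3.625
v -1.981 -4.188 3.617
v 4.64 -1.871 3.272
v 5.024 -2.143 3.516
v 3.34 -2.689 4.408
v 5.014 -1.959 3.637
v 4.94 -1.76 3.695
v 4.813 -1.58 3.681
v 4.657 -1.451 3.595
v 4.498 -1.393 3.454
v 4.363 -1.419 3.281
v 4.276 -1.522 3.107
v 4.252 -1.686 2.962
v 4.295 -1.882 2.87
v 4.398 -2.076 2.848
v 4.543 -2.234 2.899
v 4.704 -2.329 3.015
v 4.854 -2.346 3.175
v 4.967 -2.28 3.352
f 2 1 5
f 2 5 3
f 3 5 6
f 3 6 4
f 5 1 7
f 5 7 6
f 6 7 8
f 6 8 4
f 7 1 9
f 7 9 8
f 8 9 10
f 8 10 4
f 9 1 11
f 9 11 10
f 10 11 12
f 10 12 4
f 11 1 13
f 11 13 12
f 12 13 14
f 12 14 4
f 13 1 15
f 13 15 14
f 14 15 16
f 14 16 4
f 15 1 17
f 15 17 16
f 16 17 18
f 16 18 4
f 17 1 19
f 17 19 18
f 18 19 20
f 18 20 4
f 19 1 21
f 19 21 20
f 20 21 22
f 20 22 4
f 21 1 23
f 21 23 22
f 22 23 24
f 22 24 4
f 23 1 25
f 23 25 24
f 24 25 26
f 24 26 4
f 25 1 2
f 25 2 26
f 26 2 3
f 26 3 4
f 27 64 43
f 64 38 67
f 43 67 32
f 64 67 43
f 27 43 39
f 43 32 44
f 39 44 28
f 43 44 39
f 27 39 48
f 39 28 49
f 48 49 34
f 39 49 48
f 27 48 60
f 48 34 63
f 60 63 37
f 48 63 60
f 27 60 64
f 60 37 68
f 64 68 38
f 60 68 64
f 28 44 55
f 44 32 58
f 55 58 36
f 44 58 55
f 32 67 45
f 67 38 66
f 45 66 31
f 67 66 45
f 38 68 65
f 68 37 61
f 65 61 29
f 68 61 65
f 37 63 62
f 63 34 50
f 62 50 33
f 63 50 62
f 34 49 54
f 49 28 51
f 54 51 35
f 49 51 54
f 30 56 42
f 56 36 57
f 42 57 31
f 56 57 42
f 30 42 40
f 42 31 41
f 40 41 29
f 42 41 40
f 30 40 47
f 40 29 46
f 47 46 33
f 40 46 47
f 30 47 52
f 47 33 53
f 52 53 35
f 47 53 52
f 30 52 56
f 52 35 59
f 56 59 36
f 52 59 56
f 31 57 45
f 57 36 58
f 45 58 32
f 57 58 45
f 29 41 65
f 41 31 66
f 65 66 38
f 41 66 65
f 33 46 62
f 46 29 61
f 62 61 37
f 46 61 62
f 35 53 54
f 53 33 50
f 54 50 34
f 53 50 54
f 36 59 55
f 59 35 51
f 55 51 28
f 59 51 55
f 70 69 72
f 70 72 71
f 72 69 73
f 72 73 71
f 73 69 74
f 73 74 71
f 74 69 75
f 74 75 71
f 75 69 76
f 75 76 71
f 76 69 77
f 76 77 71
f 77 69 78
f 77 78 71
f 78 69 79
f 78 79 71
f 79 69 80
f 79 80 71
f 80 69 81
f 80 81 71
f 81 69 82
f 81 82 71
f 82 69 83
f 82 83 71
f 83 69 84
f 83 84 71
f 84 69 70
f 84 70 71
f 86 85 88
f 86 88 87
f 88 85 89
f 88 89 87
f 89 85 90
f 89 90 87
f 90 85 91
f 90 91 87
f 91 85 92
f 91 92 87
f 92 85 93
f 92 93 87
f 93 85 94
f 93 94 87
f 94 85 95
f 94 95 87
f 95 85 96
f 95 96 87
f 96 85 97
f 96 97 87
f 97 85 98
f 97 98 87
f 98 85 99
f 98 99 87
f 99 85 100
f 99 100 87
f 100 85 101
f 100 101 87
f 101 85 86
f 101 86 87



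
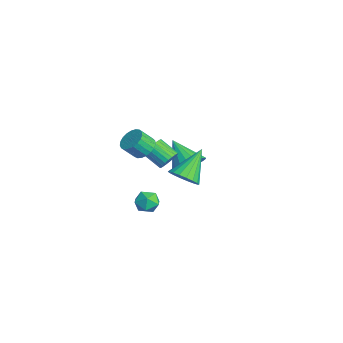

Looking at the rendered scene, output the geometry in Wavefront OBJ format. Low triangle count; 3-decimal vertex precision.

v 4.083 -2.387 1.451
v 4.831 -2.153 1.723
v 3.257 -1.233 2.729
v 4.76 -1.907 1.456
v 4.555 -1.757 1.188
v 4.257 -1.731 0.972
v 3.924 -1.836 0.851
v 3.622 -2.049 0.848
v 3.412 -2.329 0.965
v 3.334 -2.621 1.178
v 3.405 -2.866 1.445
v 3.61 -3.016 1.713
v 3.909 -3.042 1.929
v 4.242 -2.938 2.05
v 4.543 -2.725 2.053
v 4.754 -2.444 1.936
v -0.205 -1.867 -0.305
v 0.218 -2.346 -0.281
v -0.571 -3.012 0.35
v -0.995 -2.533 0.325
v 0.276 -2.219 -0.074
v -0.513 -2.885 0.557
v 0.261 -2.039 0.098
v -0.528 -2.704 0.728
v 0.175 -1.832 0.208
v -0.614 -2.498 0.839
v 0.031 -1.631 0.24
v -0.758 -2.296 0.871
v -0.149 -1.465 0.189
v -0.938 -2.131 0.82
v -0.338 -1.361 0.063
v -1.127 -2.027 0.694
v -0.506 -1.334 -0.119
v -1.296 -2 0.512
v -0.629 -1.388 -0.33
v -1.418 -2.054 0.301
v -0.687 -1.515 -0.537
v -1.476 -2.181 0.094
v -0.672 -1.696 -0.708
v -1.461 -2.361 -0.078
v -0.586 -1.902 -0.819
v -1.375 -2.568 -0.188
v -0.442 -2.104 -0.851
v -1.231 -2.769 -0.22
v -0.262 -2.269 -0.8
v -1.051 -2.935 -0.169
v -0.073 -2.373 -0.674
v -0.862 -3.039 -0.043
v 0.096 -2.4 -0.492
v -0.694 -3.066 0.139
v -0.666 -3.011 0.532
v -0.06 -3.308 0.28
v -0.069 -3.986 1.056
v -0.674 -3.689 1.308
v 0.046 -3.098 0.464
v 0.037 -3.775 1.24
v 0.029 -2.873 0.661
v 0.02 -3.55 1.437
v -0.108 -2.671 0.835
v -0.117 -3.349 1.611
v -0.341 -2.529 0.957
v -0.35 -3.206 1.733
v -0.631 -2.47 1.005
v -0.64 -3.147 1.781
v -0.926 -2.504 0.972
v -0.935 -3.181 1.748
v -1.177 -2.627 0.862
v -1.186 -3.304 1.638
v -1.339 -2.815 0.695
v -1.348 -3.493 1.472
v -1.384 -3.038 0.501
v -1.393 -3.715 1.277
v -1.306 -3.256 0.311
v -1.315 -3.933 1.087
v -1.116 -3.432 0.16
v -1.125 -4.109 0.936
v -0.849 -3.535 0.073
v -0.858 -4.212 0.849
v -0.55 -3.548 0.065
v -0.559 -4.225 0.842
v -0.271 -3.467 0.139
v -0.28 -4.145 0.915
v -2.08 -0.29 -2.244
v -1.677 0.272 -1.536
v -3.4 -0.79 -1.096
v -1.955 0.55 -1.735
v -2.258 0.661 -2.035
v -2.526 0.584 -2.376
v -2.705 0.334 -2.692
v -2.761 -0.04 -2.918
v -2.681 -0.463 -3.011
v -2.483 -0.852 -2.952
v -2.205 -1.13 -2.753
v -1.902 -1.241 -2.453
v -1.634 -1.164 -2.112
v -1.454 -0.914 -1.797
v -1.399 -0.54 -1.57
v -1.478 -0.116 -1.477
v 0.651 -2.806 -1.959
v 1.238 -2.816 -2.404
v 0.182 -3.724 -2.556
v 0.769 -3.734 -3.001
v 0.838 -3.933 -2.295
v 1.127 -3.366 -1.926
v 0.293 -3.174 -3.034
v 0.582 -2.607 -2.665
v 1.016 -3.044 -3.068
v 1.353 -3.513 -2.611
v 0.067 -3.027 -2.349
v 0.404 -3.496 -1.892
f 2 1 4
f 2 4 3
f 4 1 5
f 4 5 3
f 5 1 6
f 5 6 3
f 6 1 7
f 6 7 3
f 7 1 8
f 7 8 3
f 8 1 9
f 8 9 3
f 9 1 10
f 9 10 3
f 10 1 11
f 10 11 3
f 11 1 12
f 11 12 3
f 12 1 13
f 12 13 3
f 13 1 14
f 13 14 3
f 14 1 15
f 14 15 3
f 15 1 16
f 15 16 3
f 16 1 2
f 16 2 3
f 18 17 21
f 18 21 19
f 19 21 22
f 19 22 20
f 21 17 23
f 21 23 22
f 22 23 24
f 22 24 20
f 23 17 25
f 23 25 24
f 24 25 26
f 24 26 20
f 25 17 27
f 25 27 26
f 26 27 28
f 26 28 20
f 27 17 29
f 27 29 28
f 28 29 30
f 28 30 20
f 29 17 31
f 29 31 30
f 30 31 32
f 30 32 20
f 31 17 33
f 31 33 32
f 32 33 34
f 32 34 20
f 33 17 35
f 33 35 34
f 34 35 36
f 34 36 20
f 35 17 37
f 35 37 36
f 36 37 38
f 36 38 20
f 37 17 39
f 37 39 38
f 38 39 40
f 38 40 20
f 39 17 41
f 39 41 40
f 40 41 42
f 40 42 20
f 41 17 43
f 41 43 42
f 42 43 44
f 42 44 20
f 43 17 45
f 43 45 44
f 44 45 46
f 44 46 20
f 45 17 47
f 45 47 46
f 46 47 48
f 46 48 20
f 47 17 49
f 47 49 48
f 48 49 50
f 48 50 20
f 49 17 18
f 49 18 50
f 50 18 19
f 50 19 20
f 52 51 55
f 52 55 53
f 53 55 56
f 53 56 54
f 55 51 57
f 55 57 56
f 56 57 58
f 56 58 54
f 57 51 59
f 57 59 58
f 58 59 60
f 58 60 54
f 59 51 61
f 59 61 60
f 60 61 62
f 60 62 54
f 61 51 63
f 61 63 62
f 62 63 64
f 62 64 54
f 63 51 65
f 63 65 64
f 64 65 66
f 64 66 54
f 65 51 67
f 65 67 66
f 66 67 68
f 66 68 54
f 67 51 69
f 67 69 68
f 68 69 70
f 68 70 54
f 69 51 71
f 69 71 70
f 70 71 72
f 70 72 54
f 71 51 73
f 71 73 72
f 72 73 74
f 72 74 54
f 73 51 75
f 73 75 74
f 74 75 76
f 74 76 54
f 75 51 77
f 75 77 76
f 76 77 78
f 76 78 54
f 77 51 79
f 77 79 78
f 78 79 80
f 78 80 54
f 79 51 81
f 79 81 80
f 80 81 82
f 80 82 54
f 81 51 52
f 81 52 82
f 82 52 53
f 82 53 54
f 84 83 86
f 84 86 85
f 86 83 87
f 86 87 85
f 87 83 88
f 87 88 85
f 88 83 89
f 88 89 85
f 89 83 90
f 89 90 85
f 90 83 91
f 90 91 85
f 91 83 92
f 91 92 85
f 92 83 93
f 92 93 85
f 93 83 94
f 93 94 85
f 94 83 95
f 94 95 85
f 95 83 96
f 95 96 85
f 96 83 97
f 96 97 85
f 97 83 98
f 97 98 85
f 98 83 84
f 98 84 85
f 99 110 104
f 99 104 100
f 99 100 106
f 99 106 109
f 99 109 110
f 100 104 108
f 104 110 103
f 110 109 101
f 109 106 105
f 106 100 107
f 102 108 103
f 102 103 101
f 102 101 105
f 102 105 107
f 102 107 108
f 103 108 104
f 101 103 110
f 105 101 109
f 107 105 106
f 108 107 100



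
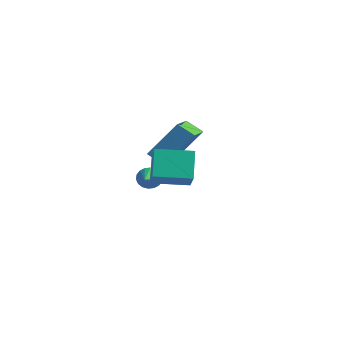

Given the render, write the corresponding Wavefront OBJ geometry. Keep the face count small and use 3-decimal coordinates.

v -2.889 -0.074 -2.177
v -2.619 -0.077 -2.621
v -1.991 -1.126 -1.623
v -2.509 0.083 -2.495
v -2.474 0.212 -2.306
v -2.522 0.284 -2.092
v -2.642 0.286 -1.894
v -2.811 0.216 -1.752
v -2.996 0.089 -1.694
v -3.159 -0.071 -1.732
v -3.269 -0.231 -1.858
v -3.304 -0.36 -2.047
v -3.256 -0.432 -2.262
v -3.136 -0.433 -2.459
v -2.967 -0.364 -2.601
v -2.783 -0.236 -2.659
v -2.491 -0.544 -0.592
v -1.863 0.443 0.892
v -3.468 0.852 -1.107
v -2.841 1.839 0.377
v -1.839 -0.259 -1.057
v -1.212 0.728 0.427
v -2.817 1.137 -1.572
v -2.189 2.124 -0.088
v 0.918 -3.482 -0.036
v 0.373 -2.889 0.959
v 1.863 -2.403 -0.163
v 1.318 -1.809 0.832
v 1.722 -4.091 0.768
v 1.177 -3.497 1.763
v 2.667 -3.011 0.641
v 2.122 -2.418 1.636
f 2 1 4
f 2 4 3
f 4 1 5
f 4 5 3
f 5 1 6
f 5 6 3
f 6 1 7
f 6 7 3
f 7 1 8
f 7 8 3
f 8 1 9
f 8 9 3
f 9 1 10
f 9 10 3
f 10 1 11
f 10 11 3
f 11 1 12
f 11 12 3
f 12 1 13
f 12 13 3
f 13 1 14
f 13 14 3
f 14 1 15
f 14 15 3
f 15 1 16
f 15 16 3
f 16 1 2
f 16 2 3
f 18 20 17
f 21 18 17
f 17 20 19
f 19 21 17
f 18 24 20
f 22 18 21
f 22 24 18
f 20 24 19
f 23 21 19
f 19 24 23
f 23 22 21
f 24 22 23
f 26 28 25
f 29 26 25
f 25 28 27
f 27 29 25
f 26 32 28
f 30 26 29
f 30 32 26
f 28 32 27
f 31 29 27
f 27 32 31
f 31 30 29
f 32 30 31



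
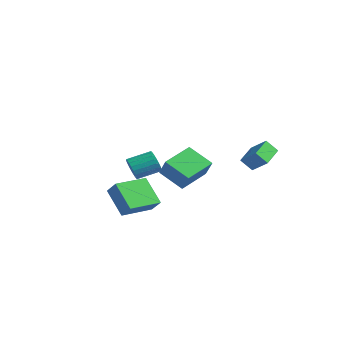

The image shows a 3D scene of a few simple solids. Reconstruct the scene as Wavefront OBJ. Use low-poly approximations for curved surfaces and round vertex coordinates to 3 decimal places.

v 0.857 -4.33 -3.645
v -0.466 -4.397 -2.241
v 0.742 -2.354 -3.66
v -0.581 -2.421 -2.256
v 1.641 -4.279 -2.904
v 0.318 -4.346 -1.5
v 1.526 -2.303 -2.919
v 0.203 -2.37 -1.515
v 3.734 -2.433 -1.195
v 2.483 -3.021 -0.295
v 3.336 -0.674 -0.599
v 2.085 -1.262 0.302
v 4.555 -2.598 -0.162
v 3.304 -3.186 0.739
v 4.157 -0.839 0.435
v 2.906 -1.427 1.335
v -3.765 -0.747 -2.375
v -3.453 -1.1 -1.754
v -2.962 0.234 -1.243
v -3.275 0.587 -1.865
v -3.208 -1.108 -1.966
v -2.717 0.225 -1.456
v -3.06 -1.055 -2.25
v -2.569 0.279 -1.739
v -3.033 -0.947 -2.555
v -2.543 0.386 -2.044
v -3.133 -0.806 -2.829
v -2.643 0.528 -2.318
v -3.343 -0.654 -3.024
v -2.852 0.68 -2.514
v -3.625 -0.518 -3.108
v -3.135 0.816 -2.597
v -3.932 -0.422 -3.064
v -3.441 0.912 -2.554
v -4.21 -0.382 -2.902
v -3.719 0.952 -2.391
v -4.411 -0.405 -2.648
v -3.92 0.929 -2.138
v -4.5 -0.487 -2.348
v -4.01 0.847 -1.837
v -4.463 -0.614 -2.052
v -3.972 0.72 -1.541
v -4.304 -0.764 -1.812
v -3.814 0.569 -1.301
v -4.053 -0.911 -1.669
v -3.562 0.422 -1.159
v -3.752 -1.03 -1.649
v -3.261 0.304 -1.138
v 3.407 2.297 -0.916
v 3.012 1.791 -0.216
v 2.719 3.503 -0.435
v 2.323 2.998 0.266
v 4.397 2.562 -0.166
v 4.001 2.057 0.535
v 3.708 3.769 0.316
v 3.313 3.263 1.016
f 2 4 1
f 5 2 1
f 1 4 3
f 3 5 1
f 2 8 4
f 6 2 5
f 6 8 2
f 4 8 3
f 7 5 3
f 3 8 7
f 7 6 5
f 8 6 7
f 10 12 9
f 13 10 9
f 9 12 11
f 11 13 9
f 10 16 12
f 14 10 13
f 14 16 10
f 12 16 11
f 15 13 11
f 11 16 15
f 15 14 13
f 16 14 15
f 18 17 21
f 18 21 19
f 19 21 22
f 19 22 20
f 21 17 23
f 21 23 22
f 22 23 24
f 22 24 20
f 23 17 25
f 23 25 24
f 24 25 26
f 24 26 20
f 25 17 27
f 25 27 26
f 26 27 28
f 26 28 20
f 27 17 29
f 27 29 28
f 28 29 30
f 28 30 20
f 29 17 31
f 29 31 30
f 30 31 32
f 30 32 20
f 31 17 33
f 31 33 32
f 32 33 34
f 32 34 20
f 33 17 35
f 33 35 34
f 34 35 36
f 34 36 20
f 35 17 37
f 35 37 36
f 36 37 38
f 36 38 20
f 37 17 39
f 37 39 38
f 38 39 40
f 38 40 20
f 39 17 41
f 39 41 40
f 40 41 42
f 40 42 20
f 41 17 43
f 41 43 42
f 42 43 44
f 42 44 20
f 43 17 45
f 43 45 44
f 44 45 46
f 44 46 20
f 45 17 47
f 45 47 46
f 46 47 48
f 46 48 20
f 47 17 18
f 47 18 48
f 48 18 19
f 48 19 20
f 50 52 49
f 53 50 49
f 49 52 51
f 51 53 49
f 50 56 52
f 54 50 53
f 54 56 50
f 52 56 51
f 55 53 51
f 51 56 55
f 55 54 53
f 56 54 55



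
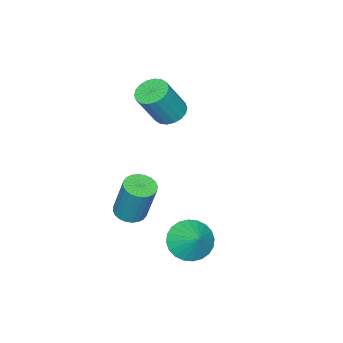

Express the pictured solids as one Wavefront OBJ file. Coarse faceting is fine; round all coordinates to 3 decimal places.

v -0.276 -0.028 0.948
v 0.267 0.214 0.684
v 1.058 -0.03 2.088
v 0.516 -0.272 2.352
v 0.139 0.448 0.797
v 0.931 0.205 2.2
v -0.07 0.588 0.939
v 0.722 0.345 2.343
v -0.32 0.606 1.083
v 0.472 0.363 2.487
v -0.561 0.498 1.2
v 0.23 0.255 2.604
v -0.746 0.286 1.268
v 0.045 0.043 2.672
v -0.838 0.012 1.272
v -0.046 -0.232 2.676
v -0.818 -0.27 1.212
v -0.027 -0.514 2.616
v -0.691 -0.505 1.1
v 0.101 -0.748 2.503
v -0.482 -0.645 0.957
v 0.31 -0.888 2.361
v -0.232 -0.663 0.813
v 0.56 -0.906 2.217
v 0.01 -0.555 0.696
v 0.801 -0.798 2.1
v 0.195 -0.343 0.628
v 0.986 -0.586 2.032
v 0.286 -0.068 0.624
v 1.078 -0.312 2.028
v 3.343 3.334 -2.111
v 3.783 2.7 -1.78
v 3.797 4.006 -1.429
v 3.986 2.802 -2.016
v 4.091 2.986 -2.267
v 4.082 3.222 -2.494
v 3.96 3.475 -2.662
v 3.744 3.707 -2.747
v 3.467 3.882 -2.735
v 3.171 3.973 -2.628
v 2.902 3.968 -2.442
v 2.699 3.865 -2.205
v 2.594 3.682 -1.955
v 2.603 3.446 -1.728
v 2.725 3.192 -1.559
v 2.941 2.961 -1.474
v 3.218 2.786 -1.487
v 3.514 2.694 -1.594
v 2.186 -0.018 -2.848
v 2.747 -0.254 -2.812
v 2.875 0.301 -1.137
v 2.314 0.538 -1.172
v 2.794 -0.034 -2.889
v 2.923 0.521 -1.213
v 2.749 0.189 -2.96
v 2.877 0.744 -1.284
v 2.618 0.38 -3.013
v 2.746 0.936 -1.337
v 2.421 0.511 -3.041
v 2.549 1.066 -1.365
v 2.188 0.561 -3.04
v 2.317 1.117 -1.364
v 1.955 0.523 -3.01
v 2.084 1.079 -1.334
v 1.757 0.403 -2.954
v 1.886 0.959 -1.279
v 1.625 0.219 -2.883
v 1.753 0.774 -1.208
v 1.577 -0.001 -2.807
v 1.706 0.554 -1.131
v 1.623 -0.224 -2.736
v 1.751 0.331 -1.06
v 1.754 -0.416 -2.683
v 1.882 0.14 -1.007
v 1.951 -0.546 -2.655
v 2.079 0.009 -0.979
v 2.183 -0.597 -2.656
v 2.312 -0.041 -0.98
v 2.416 -0.559 -2.686
v 2.545 -0.003 -1.01
v 2.614 -0.439 -2.741
v 2.743 0.117 -1.066
f 2 1 5
f 2 5 3
f 3 5 6
f 3 6 4
f 5 1 7
f 5 7 6
f 6 7 8
f 6 8 4
f 7 1 9
f 7 9 8
f 8 9 10
f 8 10 4
f 9 1 11
f 9 11 10
f 10 11 12
f 10 12 4
f 11 1 13
f 11 13 12
f 12 13 14
f 12 14 4
f 13 1 15
f 13 15 14
f 14 15 16
f 14 16 4
f 15 1 17
f 15 17 16
f 16 17 18
f 16 18 4
f 17 1 19
f 17 19 18
f 18 19 20
f 18 20 4
f 19 1 21
f 19 21 20
f 20 21 22
f 20 22 4
f 21 1 23
f 21 23 22
f 22 23 24
f 22 24 4
f 23 1 25
f 23 25 24
f 24 25 26
f 24 26 4
f 25 1 27
f 25 27 26
f 26 27 28
f 26 28 4
f 27 1 29
f 27 29 28
f 28 29 30
f 28 30 4
f 29 1 2
f 29 2 30
f 30 2 3
f 30 3 4
f 32 31 34
f 32 34 33
f 34 31 35
f 34 35 33
f 35 31 36
f 35 36 33
f 36 31 37
f 36 37 33
f 37 31 38
f 37 38 33
f 38 31 39
f 38 39 33
f 39 31 40
f 39 40 33
f 40 31 41
f 40 41 33
f 41 31 42
f 41 42 33
f 42 31 43
f 42 43 33
f 43 31 44
f 43 44 33
f 44 31 45
f 44 45 33
f 45 31 46
f 45 46 33
f 46 31 47
f 46 47 33
f 47 31 48
f 47 48 33
f 48 31 32
f 48 32 33
f 50 49 53
f 50 53 51
f 51 53 54
f 51 54 52
f 53 49 55
f 53 55 54
f 54 55 56
f 54 56 52
f 55 49 57
f 55 57 56
f 56 57 58
f 56 58 52
f 57 49 59
f 57 59 58
f 58 59 60
f 58 60 52
f 59 49 61
f 59 61 60
f 60 61 62
f 60 62 52
f 61 49 63
f 61 63 62
f 62 63 64
f 62 64 52
f 63 49 65
f 63 65 64
f 64 65 66
f 64 66 52
f 65 49 67
f 65 67 66
f 66 67 68
f 66 68 52
f 67 49 69
f 67 69 68
f 68 69 70
f 68 70 52
f 69 49 71
f 69 71 70
f 70 71 72
f 70 72 52
f 71 49 73
f 71 73 72
f 72 73 74
f 72 74 52
f 73 49 75
f 73 75 74
f 74 75 76
f 74 76 52
f 75 49 77
f 75 77 76
f 76 77 78
f 76 78 52
f 77 49 79
f 77 79 78
f 78 79 80
f 78 80 52
f 79 49 81
f 79 81 80
f 80 81 82
f 80 82 52
f 81 49 50
f 81 50 82
f 82 50 51
f 82 51 52



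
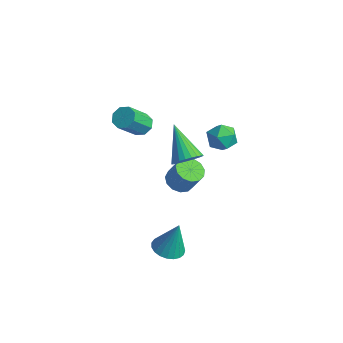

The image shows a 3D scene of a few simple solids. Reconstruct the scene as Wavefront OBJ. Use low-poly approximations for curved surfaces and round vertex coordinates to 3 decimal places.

v 0.772 2.312 -3.34
v 1.382 2.688 -3.695
v 2.018 2.845 -2.435
v 1.408 2.468 -2.08
v 1.083 3.007 -3.584
v 1.72 3.164 -2.324
v 0.686 3.105 -3.395
v 1.322 3.262 -2.135
v 0.315 2.951 -3.189
v 0.952 3.108 -1.929
v 0.09 2.594 -3.031
v 0.727 2.751 -1.771
v 0.081 2.148 -2.97
v 0.718 2.304 -1.711
v 0.292 1.753 -3.028
v 0.928 1.91 -1.768
v 0.654 1.536 -3.184
v 1.291 1.693 -1.924
v 1.054 1.565 -3.39
v 1.691 1.722 -2.13
v 1.365 1.831 -3.58
v 2.001 1.988 -2.32
v 1.487 2.25 -3.693
v 2.123 2.407 -2.434
v 2.698 1.09 0.539
v 3.194 0.913 1.181
v 1.102 1.63 1.921
v 3.26 1.227 1.135
v 3.241 1.519 0.998
v 3.139 1.747 0.791
v 2.97 1.874 0.546
v 2.759 1.882 0.3
v 2.54 1.77 0.09
v 2.344 1.554 -0.051
v 2.203 1.267 -0.103
v 2.137 0.953 -0.057
v 2.156 0.66 0.08
v 2.258 0.433 0.287
v 2.427 0.306 0.532
v 2.638 0.297 0.778
v 2.857 0.41 0.988
v 3.053 0.626 1.129
v 2.044 3.646 1.18
v 2.514 3.883 0.472
v 3.066 2.717 1.548
v 3.536 2.954 0.84
v 3.429 3.521 1.509
v 2.797 4.095 1.281
v 2.783 2.505 0.739
v 2.151 3.079 0.511
v 2.971 3.178 0.199
v 3.371 3.806 0.675
v 2.209 2.794 1.345
v 2.609 3.422 1.821
v -0.157 0.592 1.696
v 0.207 1.019 2.062
v 0.261 -0.165 3.39
v -0.103 -0.592 3.024
v -0.297 1.078 2.135
v -0.243 -0.106 3.463
v -0.719 0.852 1.951
v -0.665 -0.332 3.279
v -0.812 0.474 1.618
v -0.758 -0.71 2.945
v -0.521 0.165 1.33
v -0.467 -1.019 2.658
v -0.017 0.106 1.257
v 0.037 -1.078 2.585
v 0.405 0.332 1.441
v 0.459 -0.852 2.769
v 0.498 0.71 1.775
v 0.552 -0.474 3.102
v 3.591 -0.99 -4.596
v 4.447 -1 -4.752
v 3.929 -0.57 -2.764
v 4.363 -0.654 -4.816
v 4.145 -0.366 -4.842
v 3.831 -0.186 -4.825
v 3.476 -0.145 -4.769
v 3.141 -0.251 -4.683
v 2.884 -0.484 -4.582
v 2.749 -0.805 -4.483
v 2.759 -1.158 -4.404
v 2.913 -1.481 -4.358
v 3.185 -1.72 -4.354
v 3.527 -1.833 -4.391
v 3.879 -1.8 -4.463
v 4.182 -1.627 -4.559
v 4.383 -1.344 -4.661
f 2 1 5
f 2 5 3
f 3 5 6
f 3 6 4
f 5 1 7
f 5 7 6
f 6 7 8
f 6 8 4
f 7 1 9
f 7 9 8
f 8 9 10
f 8 10 4
f 9 1 11
f 9 11 10
f 10 11 12
f 10 12 4
f 11 1 13
f 11 13 12
f 12 13 14
f 12 14 4
f 13 1 15
f 13 15 14
f 14 15 16
f 14 16 4
f 15 1 17
f 15 17 16
f 16 17 18
f 16 18 4
f 17 1 19
f 17 19 18
f 18 19 20
f 18 20 4
f 19 1 21
f 19 21 20
f 20 21 22
f 20 22 4
f 21 1 23
f 21 23 22
f 22 23 24
f 22 24 4
f 23 1 2
f 23 2 24
f 24 2 3
f 24 3 4
f 26 25 28
f 26 28 27
f 28 25 29
f 28 29 27
f 29 25 30
f 29 30 27
f 30 25 31
f 30 31 27
f 31 25 32
f 31 32 27
f 32 25 33
f 32 33 27
f 33 25 34
f 33 34 27
f 34 25 35
f 34 35 27
f 35 25 36
f 35 36 27
f 36 25 37
f 36 37 27
f 37 25 38
f 37 38 27
f 38 25 39
f 38 39 27
f 39 25 40
f 39 40 27
f 40 25 41
f 40 41 27
f 41 25 42
f 41 42 27
f 42 25 26
f 42 26 27
f 43 54 48
f 43 48 44
f 43 44 50
f 43 50 53
f 43 53 54
f 44 48 52
f 48 54 47
f 54 53 45
f 53 50 49
f 50 44 51
f 46 52 47
f 46 47 45
f 46 45 49
f 46 49 51
f 46 51 52
f 47 52 48
f 45 47 54
f 49 45 53
f 51 49 50
f 52 51 44
f 56 55 59
f 56 59 57
f 57 59 60
f 57 60 58
f 59 55 61
f 59 61 60
f 60 61 62
f 60 62 58
f 61 55 63
f 61 63 62
f 62 63 64
f 62 64 58
f 63 55 65
f 63 65 64
f 64 65 66
f 64 66 58
f 65 55 67
f 65 67 66
f 66 67 68
f 66 68 58
f 67 55 69
f 67 69 68
f 68 69 70
f 68 70 58
f 69 55 71
f 69 71 70
f 70 71 72
f 70 72 58
f 71 55 56
f 71 56 72
f 72 56 57
f 72 57 58
f 74 73 76
f 74 76 75
f 76 73 77
f 76 77 75
f 77 73 78
f 77 78 75
f 78 73 79
f 78 79 75
f 79 73 80
f 79 80 75
f 80 73 81
f 80 81 75
f 81 73 82
f 81 82 75
f 82 73 83
f 82 83 75
f 83 73 84
f 83 84 75
f 84 73 85
f 84 85 75
f 85 73 86
f 85 86 75
f 86 73 87
f 86 87 75
f 87 73 88
f 87 88 75
f 88 73 89
f 88 89 75
f 89 73 74
f 89 74 75



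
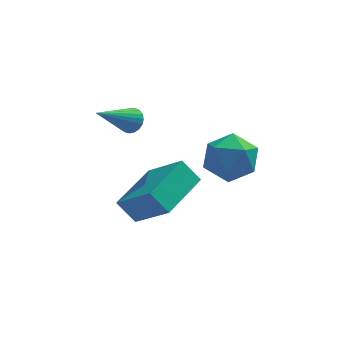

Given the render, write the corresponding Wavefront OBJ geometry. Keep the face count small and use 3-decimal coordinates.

v 0.779 -2.394 2.371
v 1.617 -2.572 2.999
v 1.363 -3.568 1.261
v 2.201 -3.746 1.889
v 1.23 -4.043 2.201
v 0.869 -3.318 2.887
v 2.111 -2.822 1.373
v 1.75 -2.097 2.059
v 2.44 -2.836 2.382
v 1.896 -3.591 2.894
v 1.084 -2.549 1.366
v 0.54 -3.304 1.878
v -1.708 -0.934 2.639
v -1.404 -0.809 3.068
v -2.952 -1.826 3.781
v -1.542 -0.633 3.055
v -1.709 -0.508 2.97
v -1.875 -0.457 2.829
v -2.013 -0.489 2.654
v -2.097 -0.598 2.477
v -2.115 -0.765 2.328
v -2.062 -0.961 2.232
v -1.947 -1.153 2.207
v -1.792 -1.307 2.257
v -1.621 -1.396 2.373
v -1.466 -1.406 2.534
v -1.352 -1.334 2.714
v -1.3 -1.193 2.881
v -1.318 -1.008 3.006
v -1.681 -1.991 -1.971
v -2.315 -1.658 -1.162
v -0.421 -0.272 -1.691
v -1.054 0.061 -0.882
v -0.586 -3.001 -0.698
v -1.219 -2.668 0.111
v 0.675 -1.282 -0.418
v 0.041 -0.949 0.391
f 1 12 6
f 1 6 2
f 1 2 8
f 1 8 11
f 1 11 12
f 2 6 10
f 6 12 5
f 12 11 3
f 11 8 7
f 8 2 9
f 4 10 5
f 4 5 3
f 4 3 7
f 4 7 9
f 4 9 10
f 5 10 6
f 3 5 12
f 7 3 11
f 9 7 8
f 10 9 2
f 14 13 16
f 14 16 15
f 16 13 17
f 16 17 15
f 17 13 18
f 17 18 15
f 18 13 19
f 18 19 15
f 19 13 20
f 19 20 15
f 20 13 21
f 20 21 15
f 21 13 22
f 21 22 15
f 22 13 23
f 22 23 15
f 23 13 24
f 23 24 15
f 24 13 25
f 24 25 15
f 25 13 26
f 25 26 15
f 26 13 27
f 26 27 15
f 27 13 28
f 27 28 15
f 28 13 29
f 28 29 15
f 29 13 14
f 29 14 15
f 31 33 30
f 34 31 30
f 30 33 32
f 32 34 30
f 31 37 33
f 35 31 34
f 35 37 31
f 33 37 32
f 36 34 32
f 32 37 36
f 36 35 34
f 37 35 36



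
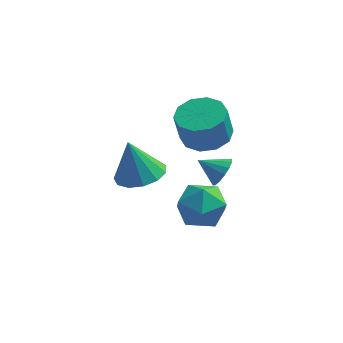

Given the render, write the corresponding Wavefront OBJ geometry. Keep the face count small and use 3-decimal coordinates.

v 0.5 2.055 1.428
v 1.155 2.814 1.663
v 0.956 2.564 3.026
v 0.3 1.805 2.792
v 0.571 3.064 1.624
v 0.372 2.814 2.987
v -0.04 2.928 1.51
v -0.239 2.679 2.873
v -0.445 2.459 1.364
v -0.645 2.21 2.728
v -0.49 1.836 1.244
v -0.689 1.586 2.607
v -0.156 1.296 1.194
v -0.355 1.046 2.557
v 0.428 1.046 1.233
v 0.229 0.796 2.596
v 1.039 1.181 1.347
v 0.84 0.932 2.71
v 1.445 1.65 1.492
v 1.245 1.401 2.856
v 1.489 2.274 1.613
v 1.29 2.024 2.976
v 0.958 3.157 -1.716
v 1.26 3.566 -1.192
v -0.038 3.183 -1.164
v 1.126 3.813 -1.445
v 0.948 3.885 -1.77
v 0.773 3.761 -2.081
v 0.647 3.475 -2.294
v 0.605 3.105 -2.352
v 0.657 2.748 -2.24
v 0.791 2.5 -1.988
v 0.969 2.429 -1.662
v 1.144 2.552 -1.351
v 1.27 2.838 -1.138
v 1.312 3.209 -1.08
v -0.526 1.509 -2.67
v -0.179 1.965 -1.677
v 1.119 0.675 -2.863
v 1.466 1.131 -1.87
v 0.656 0.321 -1.876
v -0.361 0.836 -1.757
v 1.301 1.804 -2.783
v 0.284 2.319 -2.664
v 0.951 2.147 -1.747
v 0.552 1.23 -1.187
v 0.388 1.41 -3.353
v -0.011 0.493 -2.793
v -1.619 -0.05 0.505
v -0.633 -0.131 0.791
v -2.101 0.05 2.195
v -0.739 0.436 0.727
v -1.124 0.849 0.593
v -1.667 0.976 0.431
v -2.194 0.778 0.293
v -2.539 0.317 0.221
v -2.592 -0.261 0.24
v -2.336 -0.771 0.343
v -1.853 -1.053 0.498
v -1.295 -1.016 0.654
v -0.84 -0.672 0.763
f 2 1 5
f 2 5 3
f 3 5 6
f 3 6 4
f 5 1 7
f 5 7 6
f 6 7 8
f 6 8 4
f 7 1 9
f 7 9 8
f 8 9 10
f 8 10 4
f 9 1 11
f 9 11 10
f 10 11 12
f 10 12 4
f 11 1 13
f 11 13 12
f 12 13 14
f 12 14 4
f 13 1 15
f 13 15 14
f 14 15 16
f 14 16 4
f 15 1 17
f 15 17 16
f 16 17 18
f 16 18 4
f 17 1 19
f 17 19 18
f 18 19 20
f 18 20 4
f 19 1 21
f 19 21 20
f 20 21 22
f 20 22 4
f 21 1 2
f 21 2 22
f 22 2 3
f 22 3 4
f 24 23 26
f 24 26 25
f 26 23 27
f 26 27 25
f 27 23 28
f 27 28 25
f 28 23 29
f 28 29 25
f 29 23 30
f 29 30 25
f 30 23 31
f 30 31 25
f 31 23 32
f 31 32 25
f 32 23 33
f 32 33 25
f 33 23 34
f 33 34 25
f 34 23 35
f 34 35 25
f 35 23 36
f 35 36 25
f 36 23 24
f 36 24 25
f 37 48 42
f 37 42 38
f 37 38 44
f 37 44 47
f 37 47 48
f 38 42 46
f 42 48 41
f 48 47 39
f 47 44 43
f 44 38 45
f 40 46 41
f 40 41 39
f 40 39 43
f 40 43 45
f 40 45 46
f 41 46 42
f 39 41 48
f 43 39 47
f 45 43 44
f 46 45 38
f 50 49 52
f 50 52 51
f 52 49 53
f 52 53 51
f 53 49 54
f 53 54 51
f 54 49 55
f 54 55 51
f 55 49 56
f 55 56 51
f 56 49 57
f 56 57 51
f 57 49 58
f 57 58 51
f 58 49 59
f 58 59 51
f 59 49 60
f 59 60 51
f 60 49 61
f 60 61 51
f 61 49 50
f 61 50 51

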